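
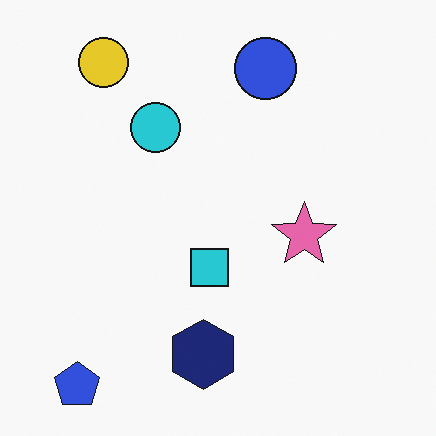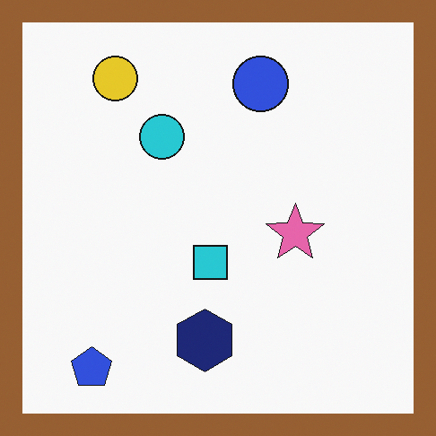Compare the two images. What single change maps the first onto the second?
The second image is the first framed with a brown border.

A solid brown frame runs around the edge of the second image, with the content slightly shrunk inside it.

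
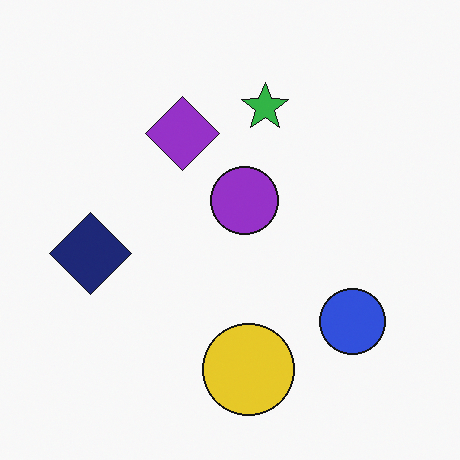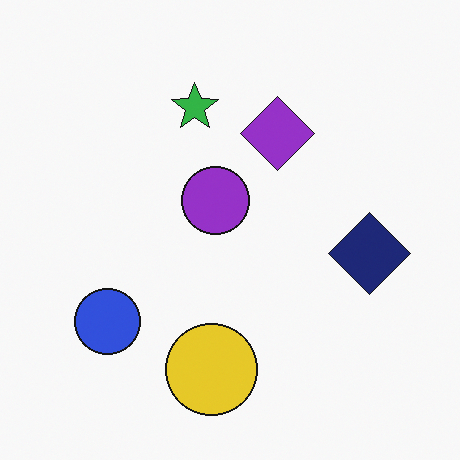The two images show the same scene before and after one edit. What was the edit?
It was flipped horizontally (left ↔ right).

The navy diamond is in the left of the first image and the right of the second — shapes on opposite sides of the vertical midline have swapped in a mirror flip.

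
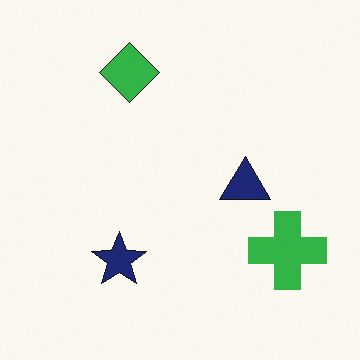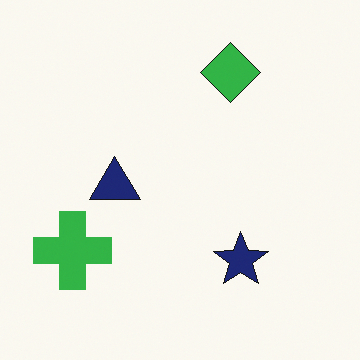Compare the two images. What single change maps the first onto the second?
This is the original image flipped horizontally (left ↔ right).

The green cross is in the bottom-right of the first image and the bottom-left of the second — shapes on opposite sides of the vertical midline have swapped in a mirror flip.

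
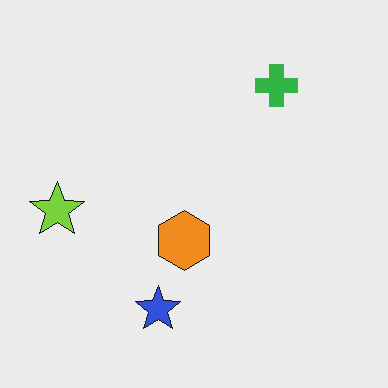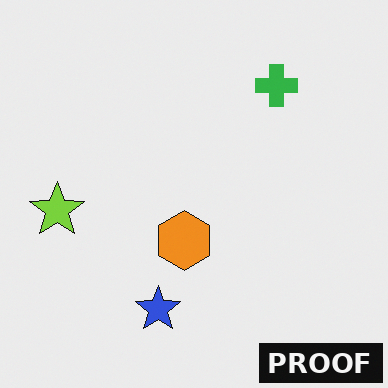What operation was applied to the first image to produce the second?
The transformation is: watermarked with the text "PROOF" in the lower-right corner.

A dark label reading "PROOF" appears in the lower-right corner.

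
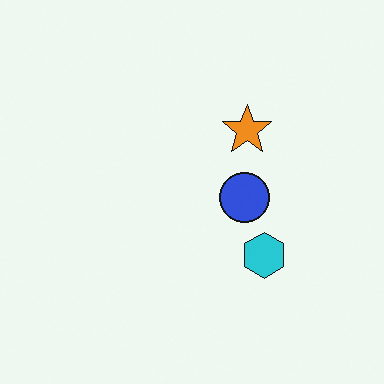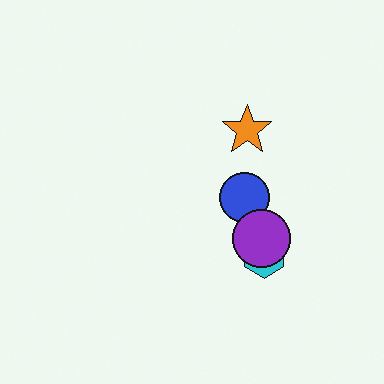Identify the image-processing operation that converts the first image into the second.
The image was overlaid with an additional purple circle.

A purple circle appears in the second image that is absent from the first.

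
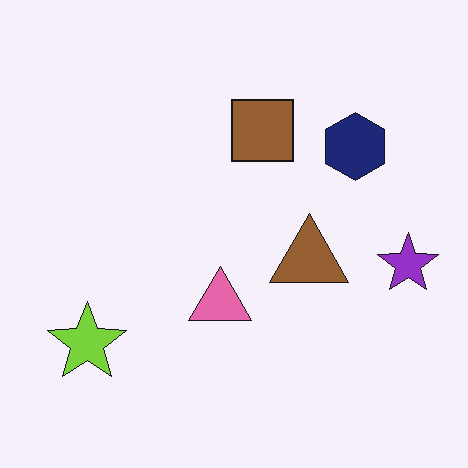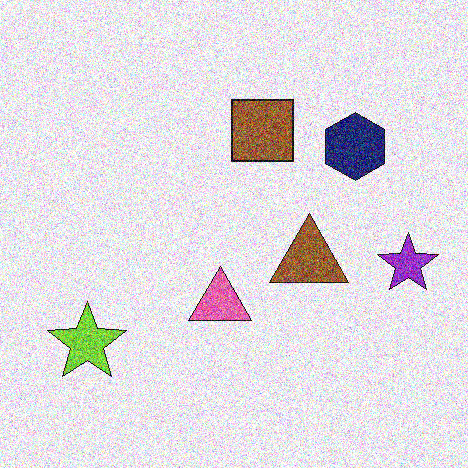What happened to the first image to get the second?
The second image is the first degraded with heavy additive noise.

Random speckle covers the whole image, including the flat background.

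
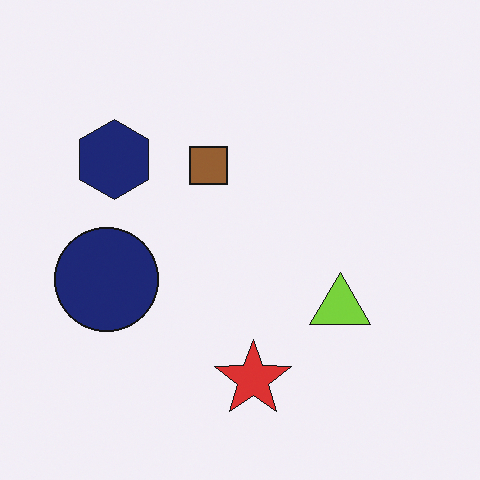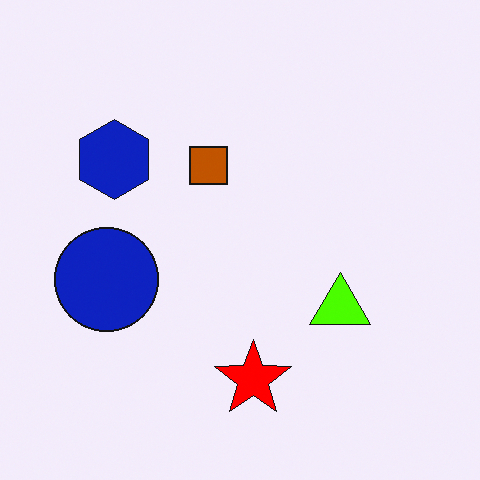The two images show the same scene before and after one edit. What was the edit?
The image was made much more vivid (saturation change).

All colors are more vivid — a global saturation change.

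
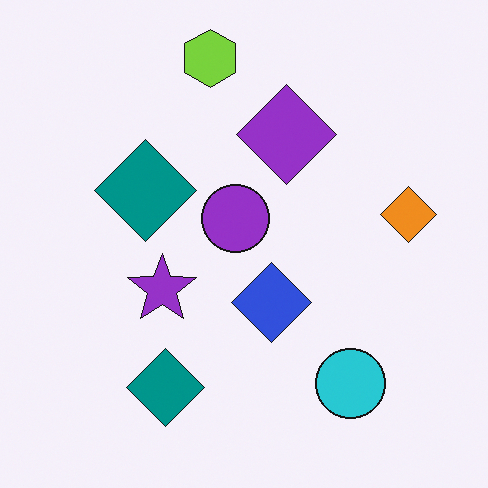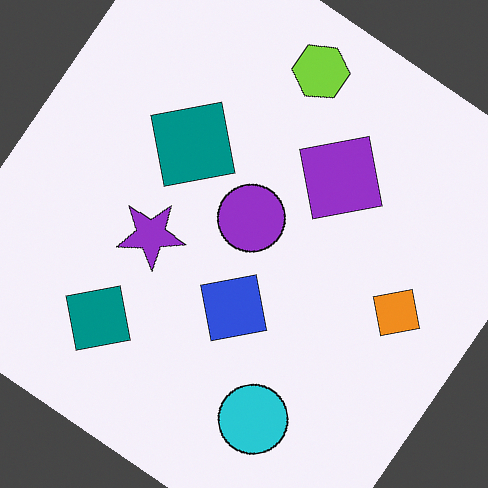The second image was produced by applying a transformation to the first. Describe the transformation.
It was rotated clockwise by a large amount — several tens of degrees.

Every shape is tilted by the same angle and the image corners show triangular fill wedges — a whole-image rotation by a non-right angle.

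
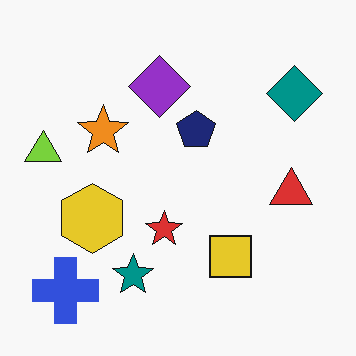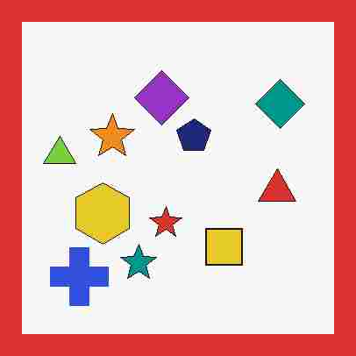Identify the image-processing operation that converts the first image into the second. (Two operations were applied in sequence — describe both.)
The transformation is: heavily JPEG-compressed with obvious blocking artifacts, then framed with a red border.

Blocky 8×8 compression artifacts appear around shape edges and the flat background shows ringing — characteristic JPEG degradation. A solid red frame runs around the edge of the second image, with the content slightly shrunk inside it.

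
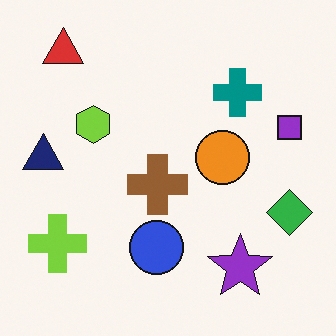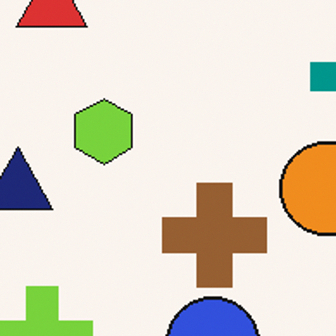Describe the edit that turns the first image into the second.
The second image is the first cropped to a noticeably smaller region and rescaled.

The visible shapes are larger and the field of view is narrower; shapes near the original edges may be partly or wholly outside the frame — a crop-and-rescale.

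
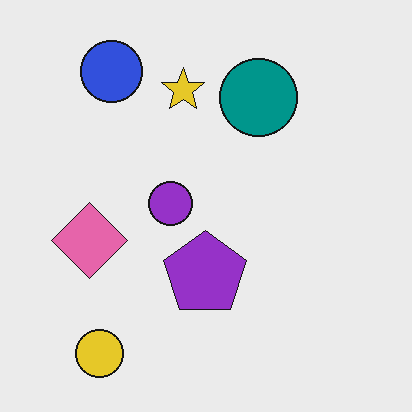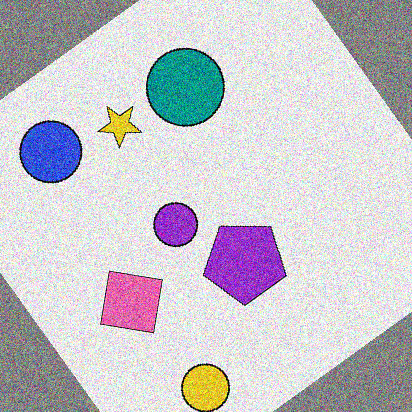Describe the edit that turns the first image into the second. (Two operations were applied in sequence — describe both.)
Rotated counter-clockwise by a large amount — several tens of degrees, then degraded with heavy additive noise.

Every shape is tilted by the same angle and the image corners show triangular fill wedges — a whole-image rotation by a non-right angle. Random speckle covers the whole image, including the flat background.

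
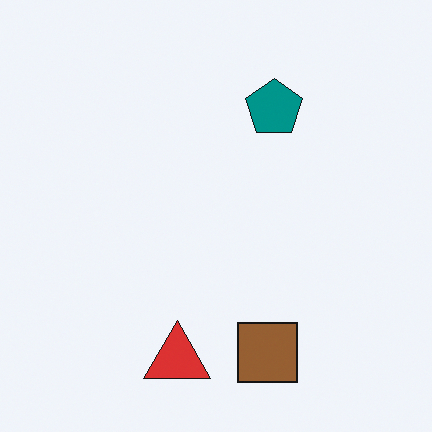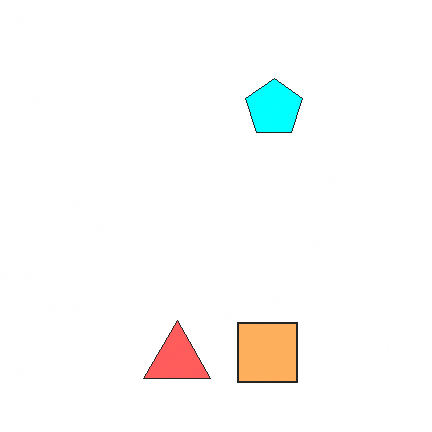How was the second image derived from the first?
It was substantially brightened.

Every pixel — background and shapes alike — is uniformly brightened.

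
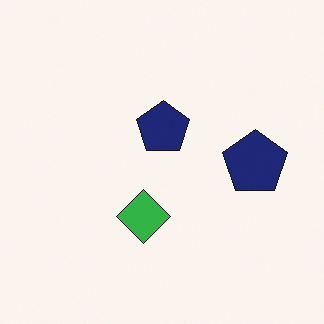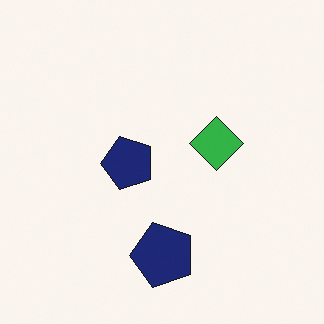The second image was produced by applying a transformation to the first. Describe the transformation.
The image was transposed (reflected across the top-left ↔ bottom-right diagonal).

Shapes have swapped their row and column positions — what was in the top-right is now in the bottom-left — a diagonal reflection.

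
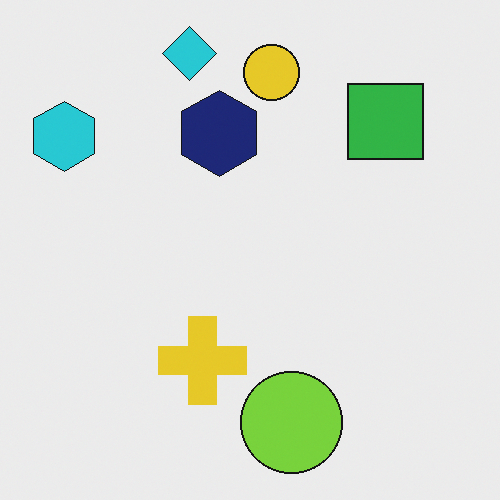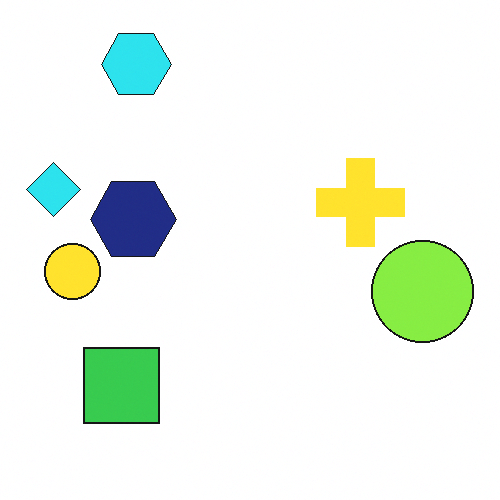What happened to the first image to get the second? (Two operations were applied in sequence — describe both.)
The transformation is: transposed (reflected across the top-left ↔ bottom-right diagonal), then slightly brightened.

Shapes have swapped their row and column positions — what was in the top-right is now in the bottom-left — a diagonal reflection. Every pixel — background and shapes alike — is uniformly brightened.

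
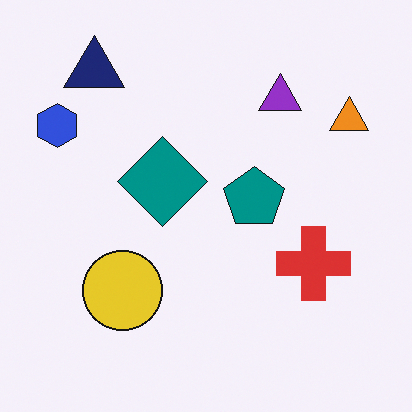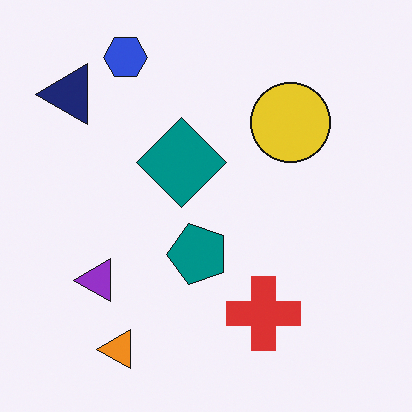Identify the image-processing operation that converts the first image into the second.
The second image is the first transposed (reflected across the top-left ↔ bottom-right diagonal).

Shapes have swapped their row and column positions — what was in the top-right is now in the bottom-left — a diagonal reflection.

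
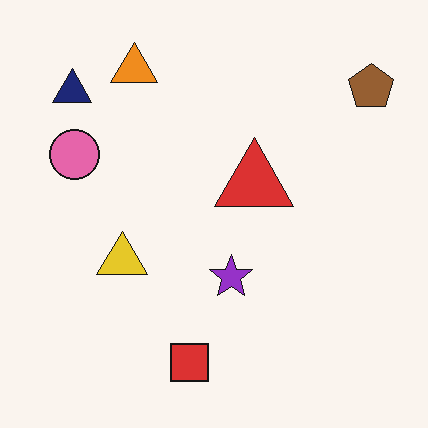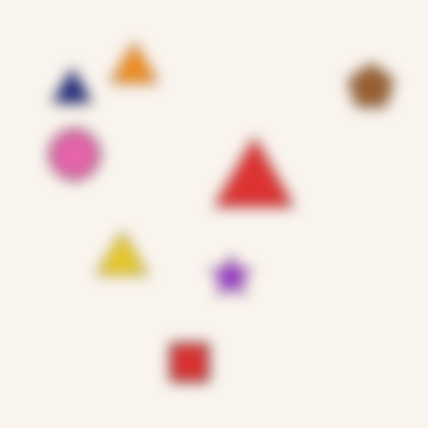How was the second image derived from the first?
The transformation is: strongly gaussian-blurred.

Shape edges and outlines are uniformly softened across the whole image.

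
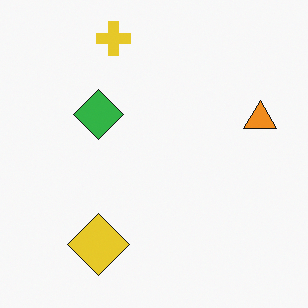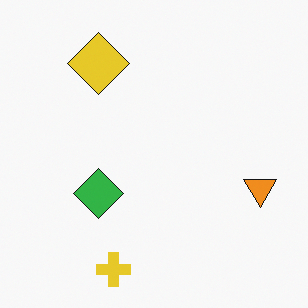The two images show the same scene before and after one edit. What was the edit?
The image was flipped vertically (top ↔ bottom).

The yellow cross is in the top of the first image and the bottom of the second — shapes on opposite sides of the horizontal midline have swapped in a mirror flip.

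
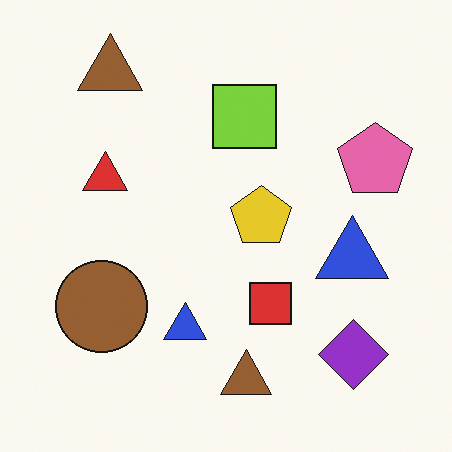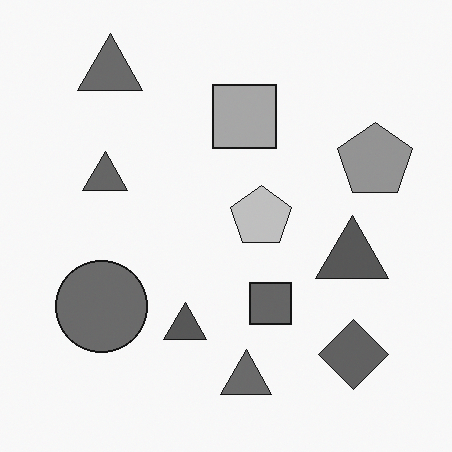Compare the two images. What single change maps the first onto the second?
This is the original image converted to grayscale.

All color is removed — every shape is now a shade of grey.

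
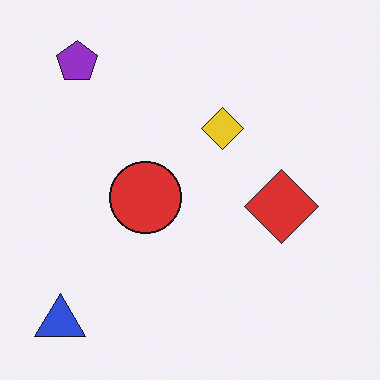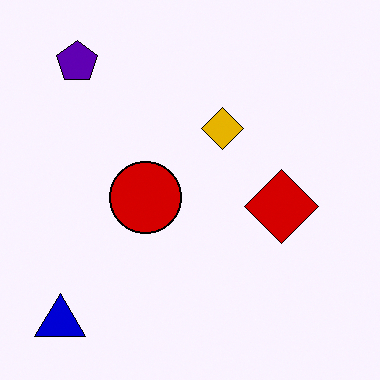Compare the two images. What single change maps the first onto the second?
Boosted in contrast.

Tones are pushed away from mid-grey across the whole image — a global contrast change.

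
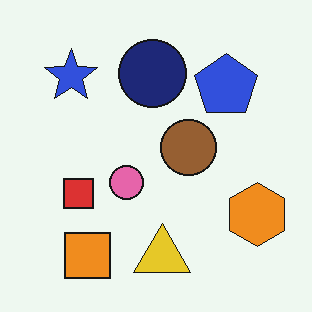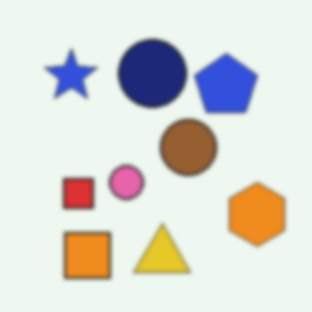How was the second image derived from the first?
This is the original image lightly blurred.

Shape edges and outlines are uniformly softened across the whole image.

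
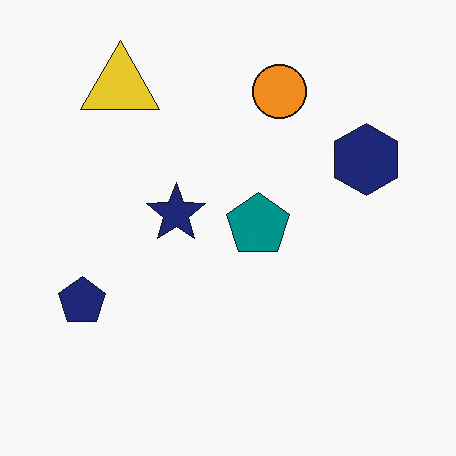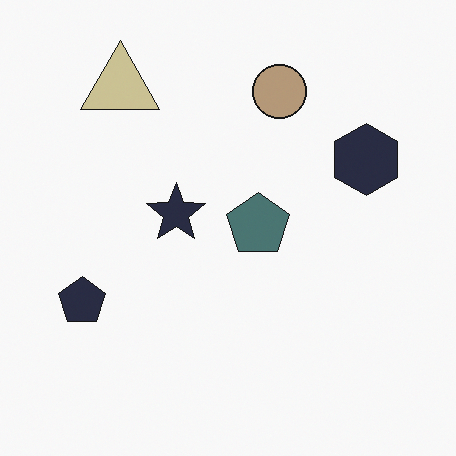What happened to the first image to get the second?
The image was made much more muted (saturation change).

All colors are more muted and greyish — a global saturation change.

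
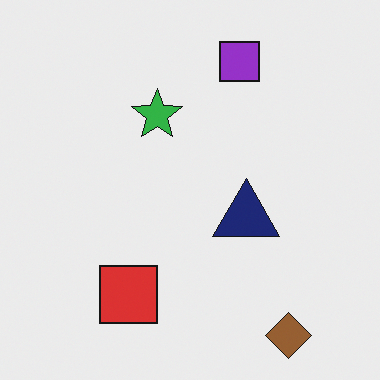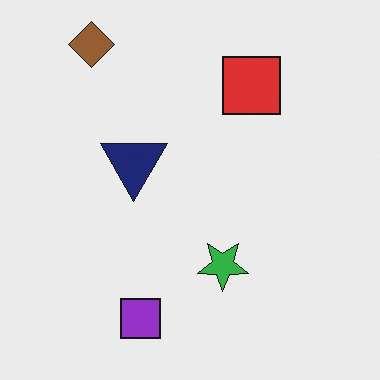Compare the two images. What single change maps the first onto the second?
The image was rotated 180°.

The brown diamond sits in the bottom-right of the first image and the top-left of the second — consistent with a whole-image 180° rotation.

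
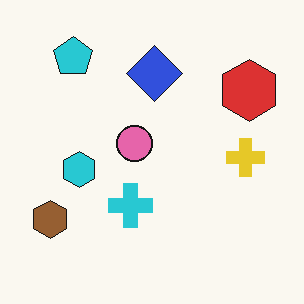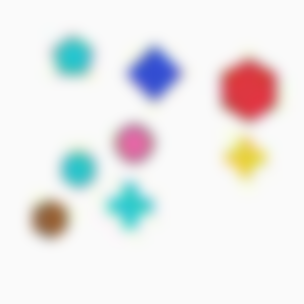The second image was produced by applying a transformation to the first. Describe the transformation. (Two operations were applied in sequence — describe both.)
This is the original image degraded with heavy JPEG compression, then heavily blurred.

Blocky 8×8 compression artifacts appear around shape edges and the flat background shows ringing — characteristic JPEG degradation. Shape edges and outlines are uniformly softened across the whole image.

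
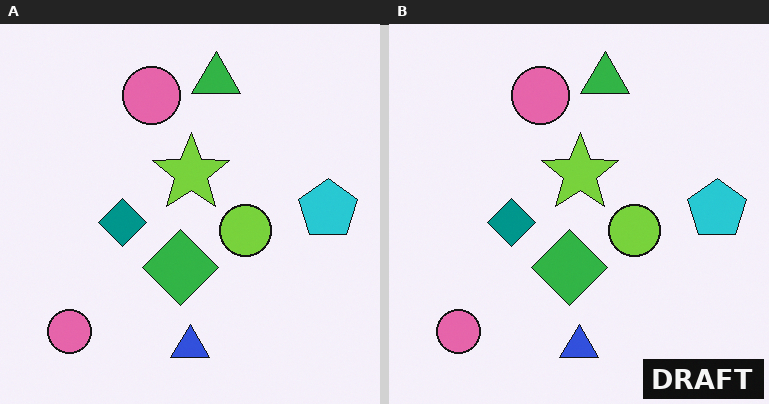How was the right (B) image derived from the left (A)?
The transformation is: watermarked with the text "DRAFT" in the lower-right corner.

A dark label reading "DRAFT" appears in the lower-right corner.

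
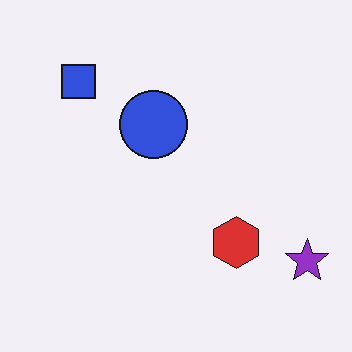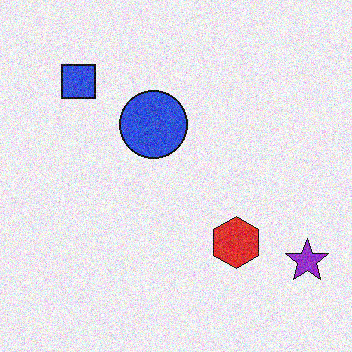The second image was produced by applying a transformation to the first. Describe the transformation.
The transformation is: degraded with visible gaussian noise.

Random speckle covers the whole image, including the flat background.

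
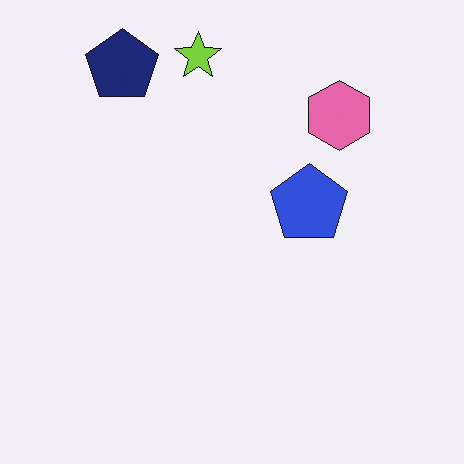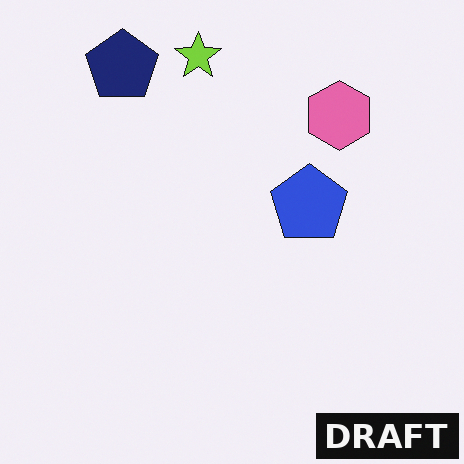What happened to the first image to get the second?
Watermarked with the text "DRAFT" in the lower-right corner.

A dark label reading "DRAFT" appears in the lower-right corner.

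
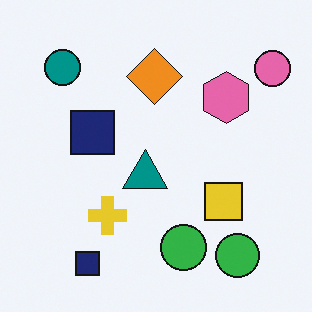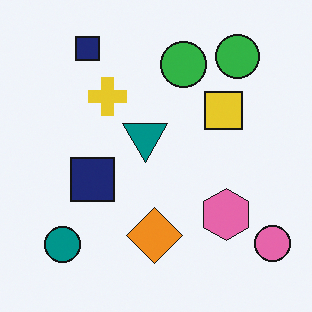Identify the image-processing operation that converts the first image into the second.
The image was flipped vertically (top ↔ bottom).

The teal circle is in the top-left of the first image and the bottom-left of the second — shapes on opposite sides of the horizontal midline have swapped in a mirror flip.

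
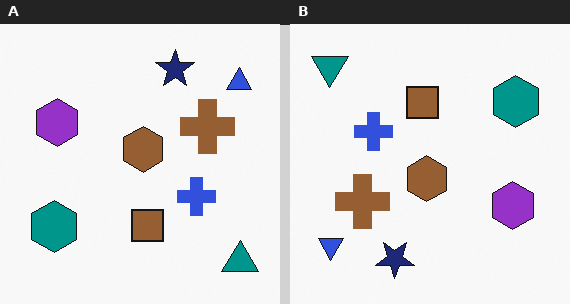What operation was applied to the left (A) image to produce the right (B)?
The right (B) image is the left (A) rotated 180°.

The teal triangle sits in the bottom-right of the left (A) image and the top-left of the right (B) — consistent with a whole-image 180° rotation.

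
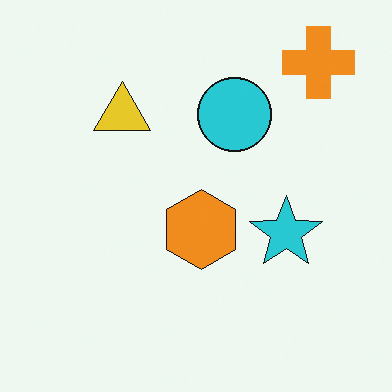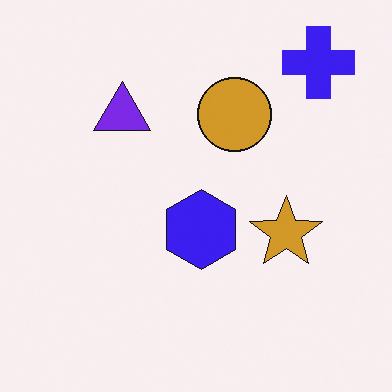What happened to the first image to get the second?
This is the original image hue-shifted through roughly half the color wheel.

Every shape's color has rotated by the same amount around the hue wheel — a uniform hue shift.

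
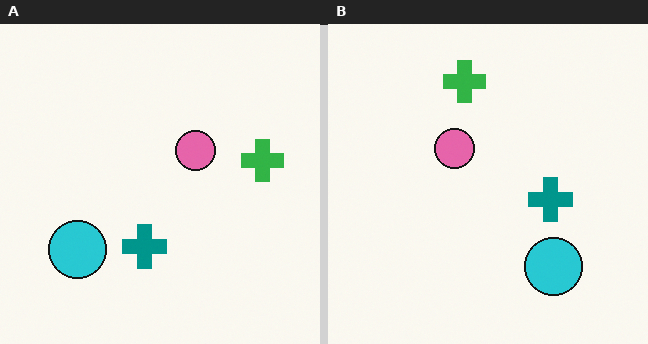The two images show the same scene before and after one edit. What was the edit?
This is the original image rotated 90° counter-clockwise.

The cyan circle sits in the bottom-left of the left (A) image and the bottom-right of the right (B) — consistent with a whole-image 90° counter-clockwise rotation.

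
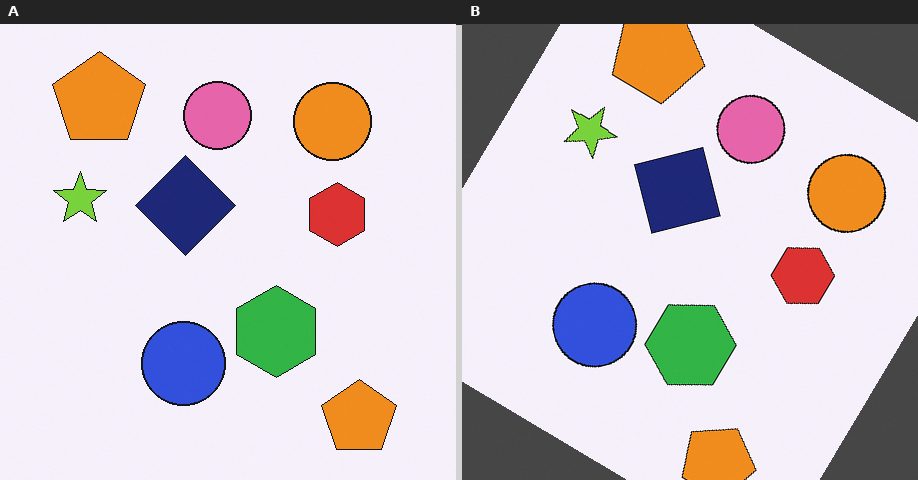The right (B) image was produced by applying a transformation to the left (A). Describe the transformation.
The image was rotated clockwise by a large amount — several tens of degrees.

Every shape is tilted by the same angle and the image corners show triangular fill wedges — a whole-image rotation by a non-right angle.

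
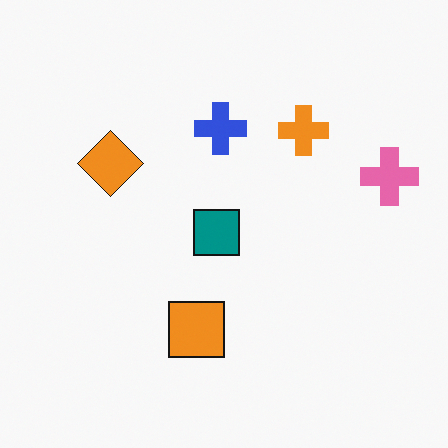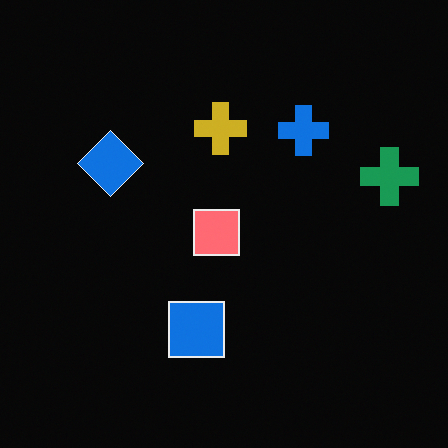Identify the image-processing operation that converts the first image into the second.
This is the original image color-inverted (negative).

The light background has become dark and every shape's color is its complement — a photographic negative.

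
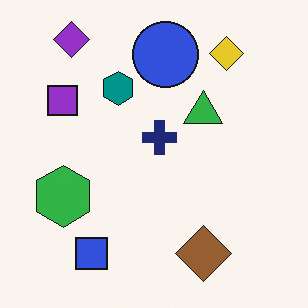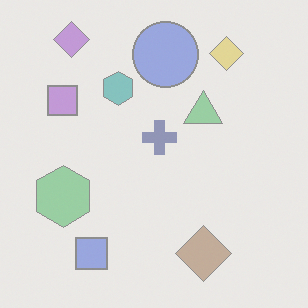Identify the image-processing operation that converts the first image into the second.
The second image is the first washed out (contrast reduced).

Tones are pushed toward mid-grey across the whole image — a global contrast change.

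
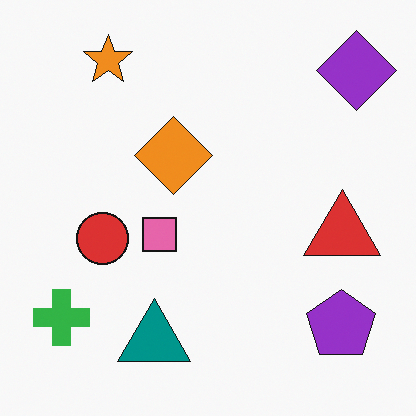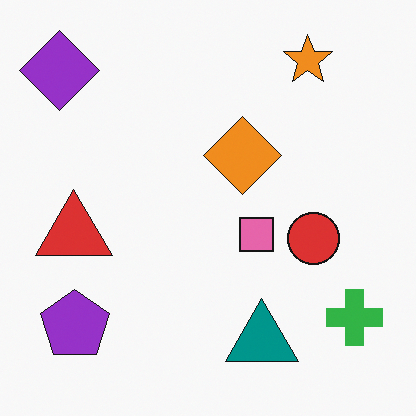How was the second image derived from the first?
Flipped horizontally (left ↔ right).

The purple diamond is in the top-right of the first image and the top-left of the second — shapes on opposite sides of the vertical midline have swapped in a mirror flip.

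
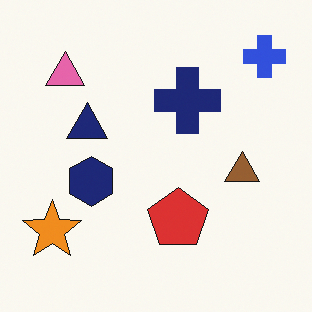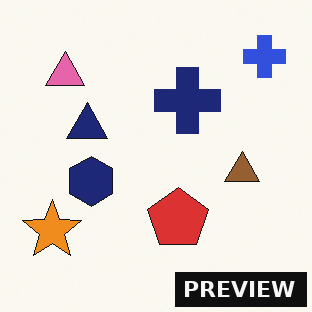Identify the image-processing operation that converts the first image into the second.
The image was watermarked with the text "PREVIEW" in the lower-right corner.

A dark label reading "PREVIEW" appears in the lower-right corner.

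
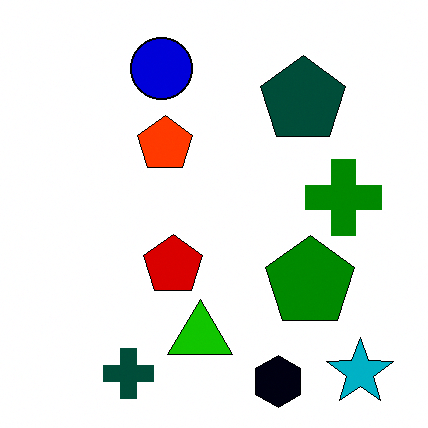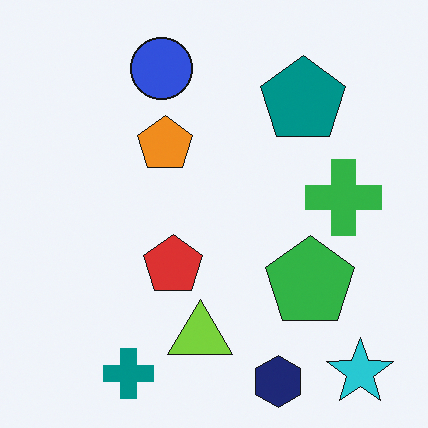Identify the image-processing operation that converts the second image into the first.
Boosted in contrast.

Tones are pushed away from mid-grey across the whole image — a global contrast change.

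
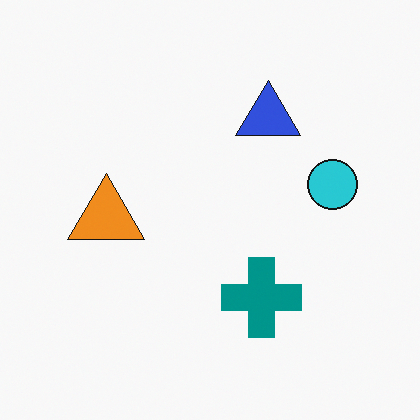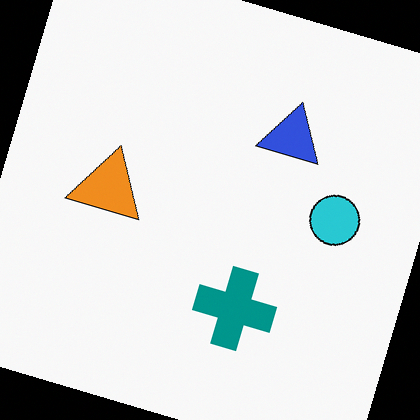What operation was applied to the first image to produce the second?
The image was rotated clockwise by a clearly visible amount.

Every shape is tilted by the same angle and the image corners show triangular fill wedges — a whole-image rotation by a non-right angle.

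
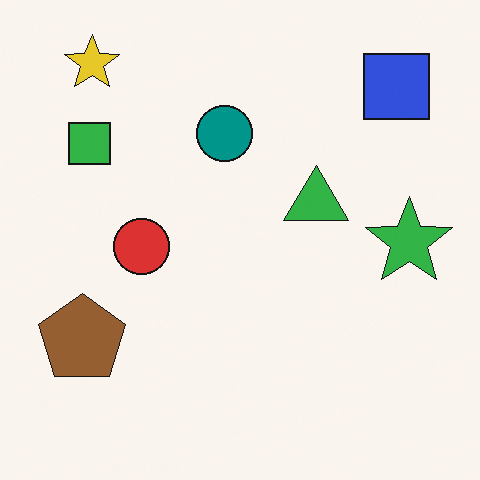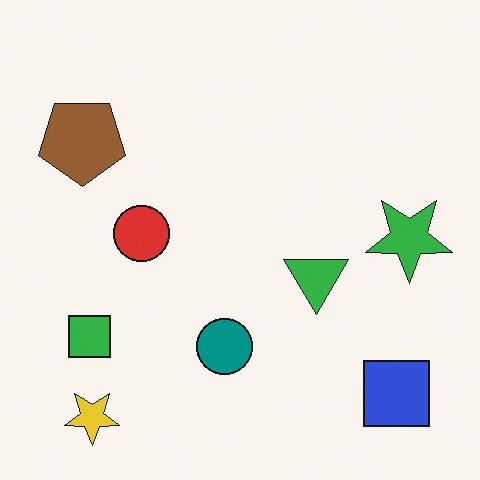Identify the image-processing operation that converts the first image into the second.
The second image is the first flipped vertically (top ↔ bottom).

The yellow star is in the top-left of the first image and the bottom-left of the second — shapes on opposite sides of the horizontal midline have swapped in a mirror flip.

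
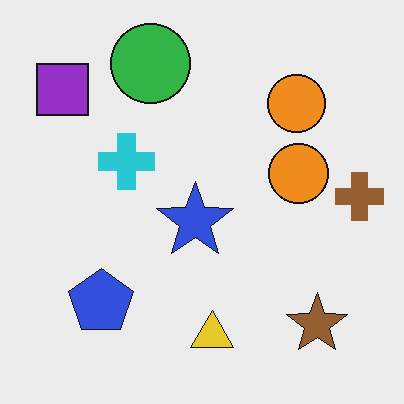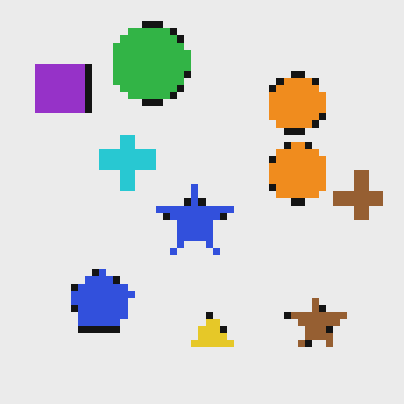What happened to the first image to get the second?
The second image is the first pixelated into visible square blocks.

Shapes are reduced to large square blocks; fine edges and outlines are lost — a downscale-then-upscale (mosaic) effect.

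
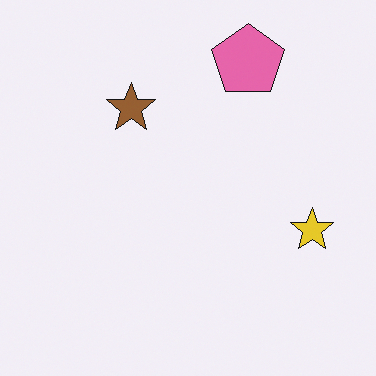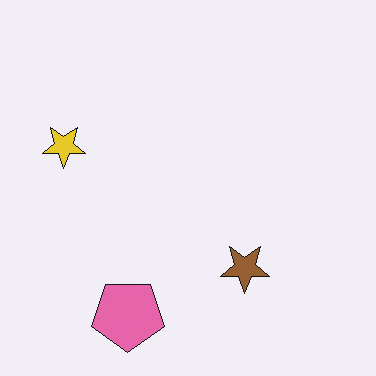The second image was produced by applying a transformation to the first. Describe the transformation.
Rotated 180°.

The pink pentagon sits in the top of the first image and the bottom of the second — consistent with a whole-image 180° rotation.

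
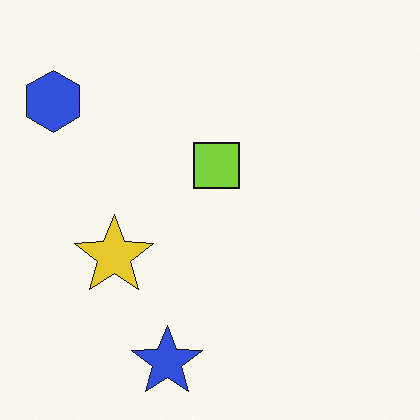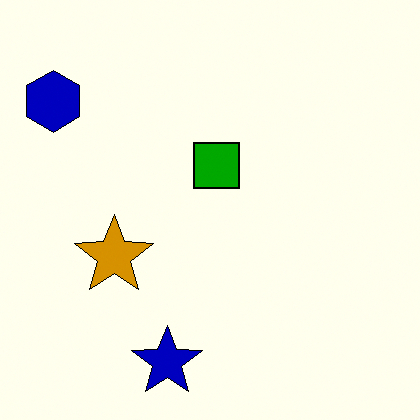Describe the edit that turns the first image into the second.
The transformation is: given much higher contrast.

Tones are pushed away from mid-grey across the whole image — a global contrast change.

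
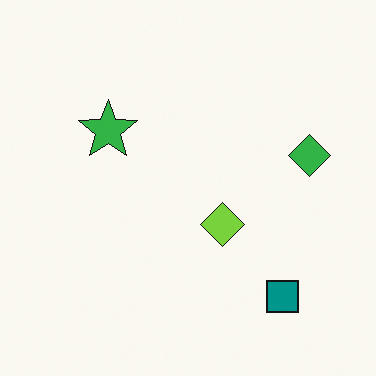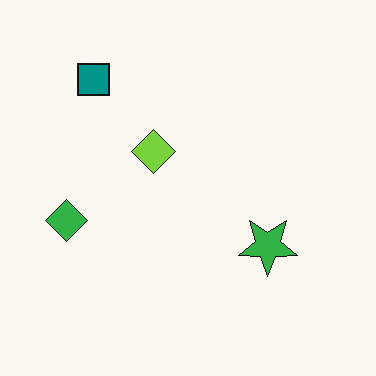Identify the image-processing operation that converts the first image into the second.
It was rotated 180°.

The teal square sits in the bottom-right of the first image and the top-left of the second — consistent with a whole-image 180° rotation.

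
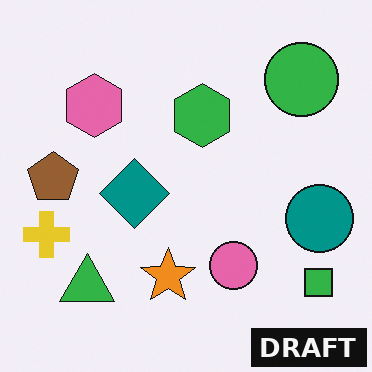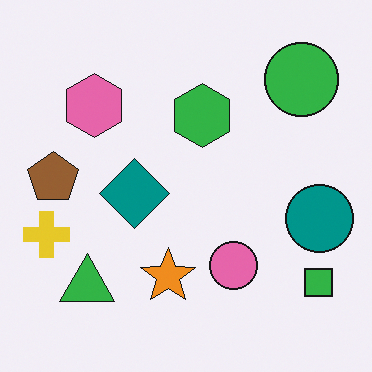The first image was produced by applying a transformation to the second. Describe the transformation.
The first image is the second watermarked with the text "DRAFT" in the lower-right corner.

A dark label reading "DRAFT" appears in the lower-right corner.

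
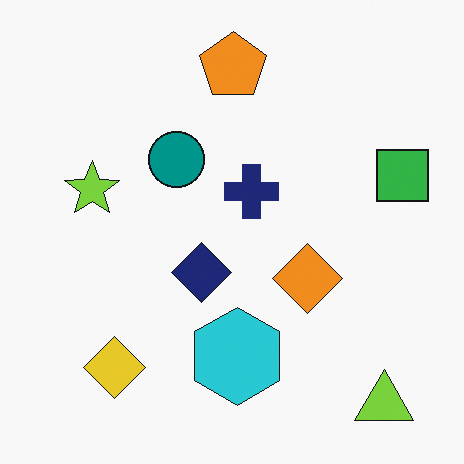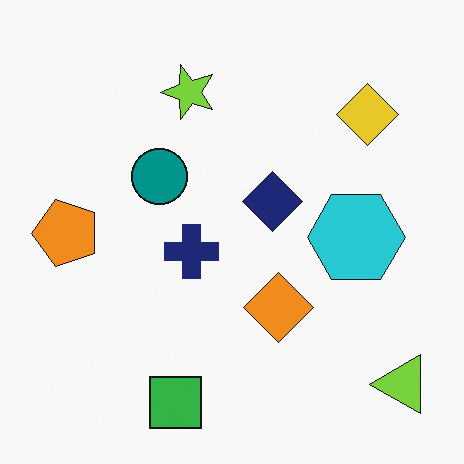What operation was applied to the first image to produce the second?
This is the original image transposed (reflected across the top-left ↔ bottom-right diagonal).

Shapes have swapped their row and column positions — what was in the top-right is now in the bottom-left — a diagonal reflection.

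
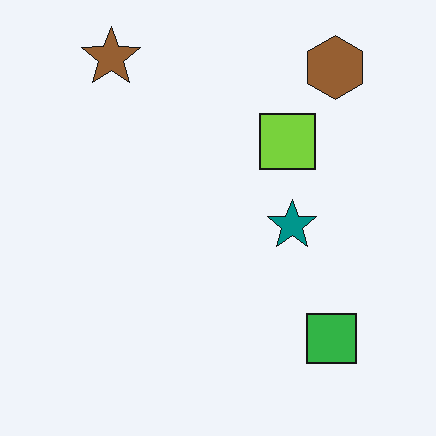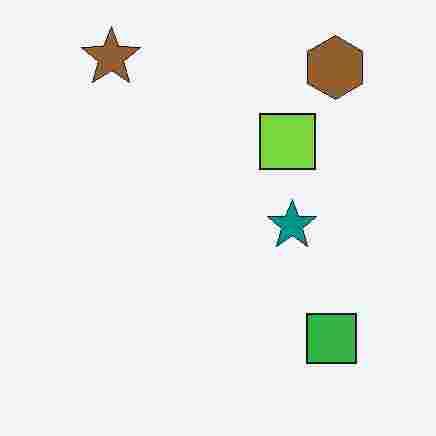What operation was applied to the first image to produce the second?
The image was degraded with heavy JPEG compression.

Blocky 8×8 compression artifacts appear around shape edges and the flat background shows ringing — characteristic JPEG degradation.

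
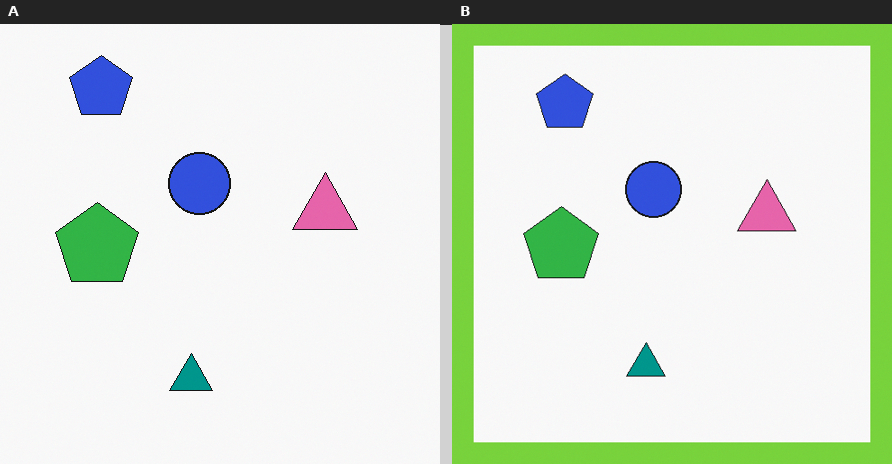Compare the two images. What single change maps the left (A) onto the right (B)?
The right (B) image is the left (A) framed with a lime border.

A solid lime frame runs around the edge of the right (B) image, with the content slightly shrunk inside it.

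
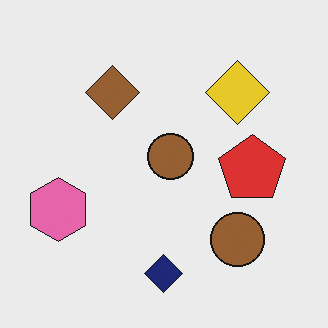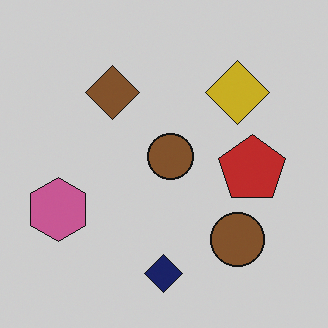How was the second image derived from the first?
The image was darkened a little.

Every pixel — background and shapes alike — is uniformly darkened.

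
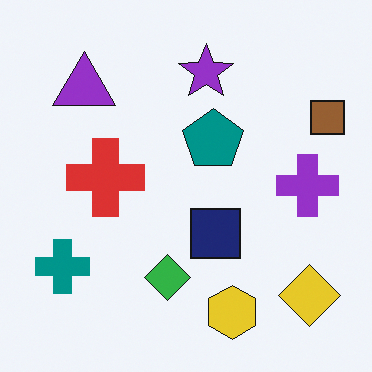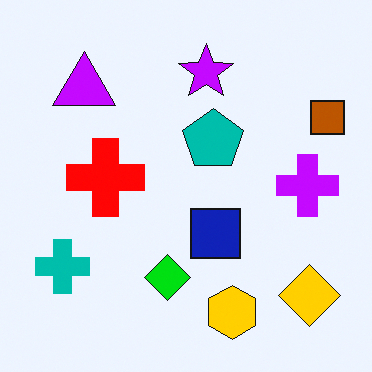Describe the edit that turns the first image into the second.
The second image is the first heavily oversaturated.

All colors are more vivid — a global saturation change.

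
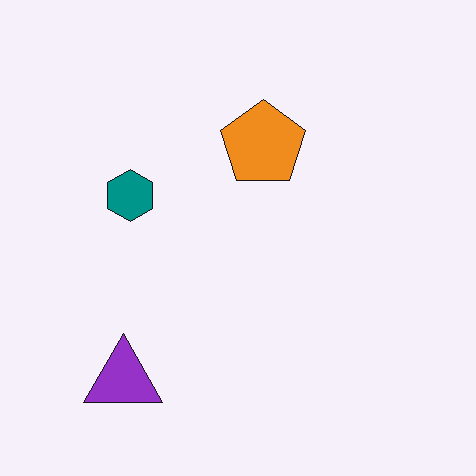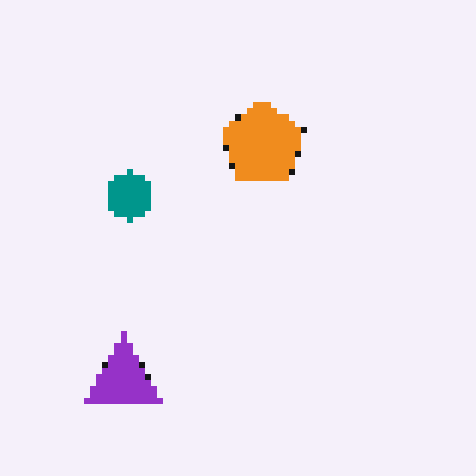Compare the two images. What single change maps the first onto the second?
The transformation is: pixelated into visible square blocks.

Shapes are reduced to large square blocks; fine edges and outlines are lost — a downscale-then-upscale (mosaic) effect.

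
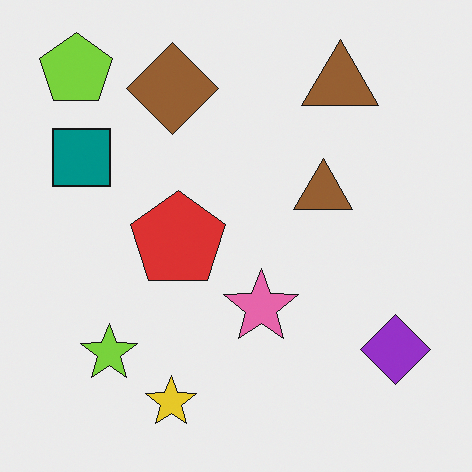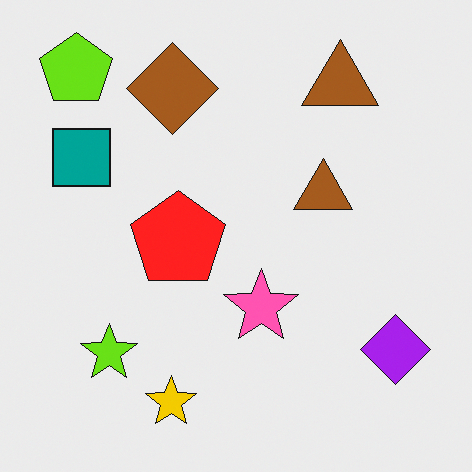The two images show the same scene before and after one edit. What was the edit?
The image was slightly oversaturated.

All colors are more vivid — a global saturation change.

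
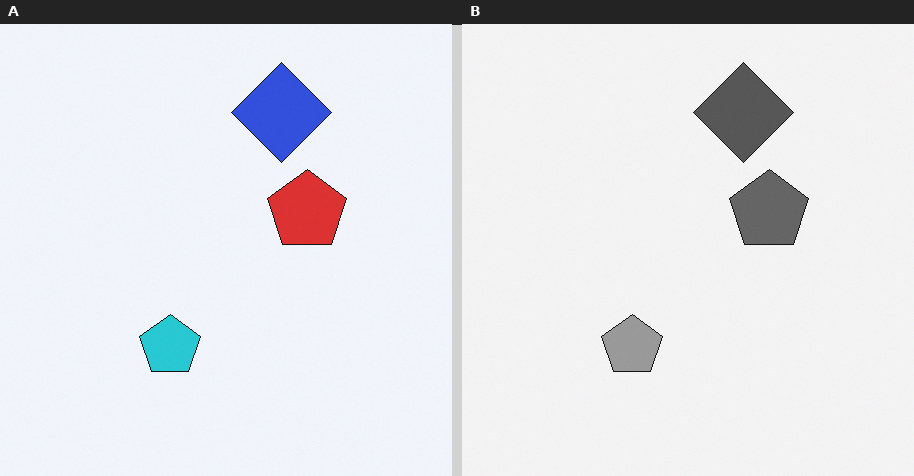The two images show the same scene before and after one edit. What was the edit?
It was converted to grayscale.

All color is removed — every shape is now a shade of grey.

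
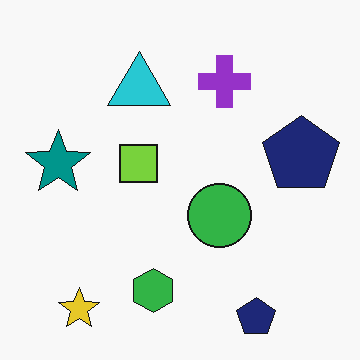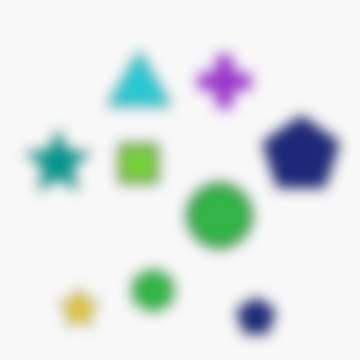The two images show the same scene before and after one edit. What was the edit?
The second image is the first heavily blurred.

Shape edges and outlines are uniformly softened across the whole image.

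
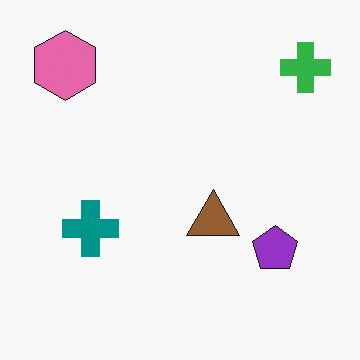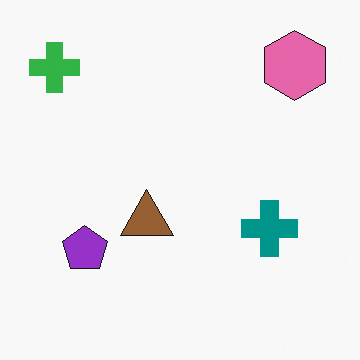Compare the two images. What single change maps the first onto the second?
The transformation is: flipped horizontally (left ↔ right).

The green cross is in the top-right of the first image and the top-left of the second — shapes on opposite sides of the vertical midline have swapped in a mirror flip.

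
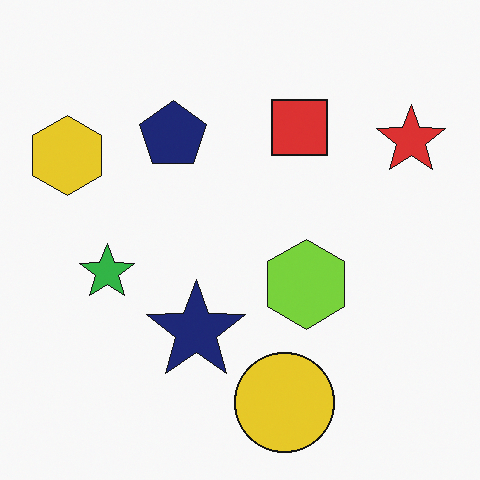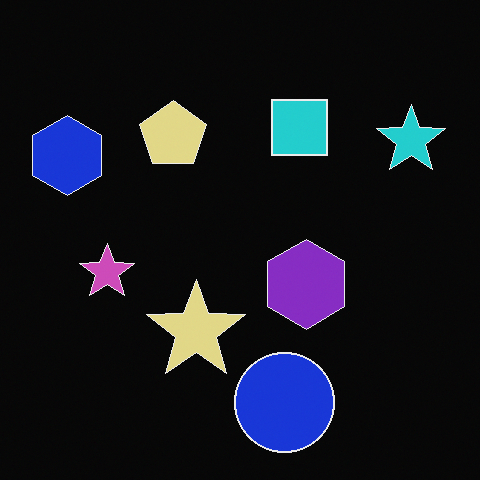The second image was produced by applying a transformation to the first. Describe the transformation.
It was color-inverted (negative).

The light background has become dark and every shape's color is its complement — a photographic negative.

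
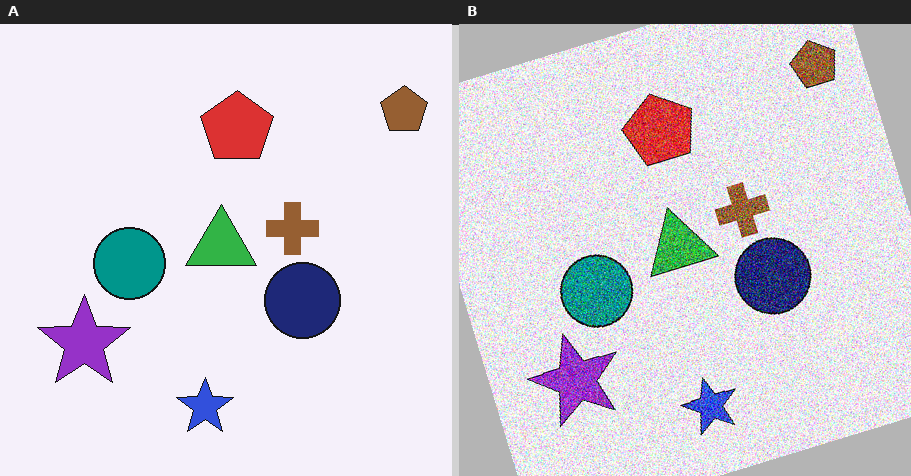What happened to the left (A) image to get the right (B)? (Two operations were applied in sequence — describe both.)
The image was degraded with heavy additive noise, then rotated counter-clockwise by a clearly visible amount.

Random speckle covers the whole image, including the flat background. Every shape is tilted by the same angle and the image corners show triangular fill wedges — a whole-image rotation by a non-right angle.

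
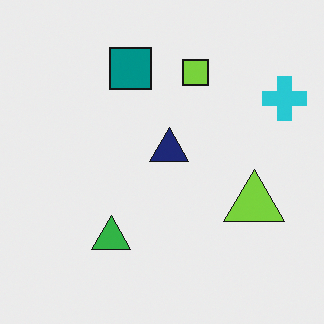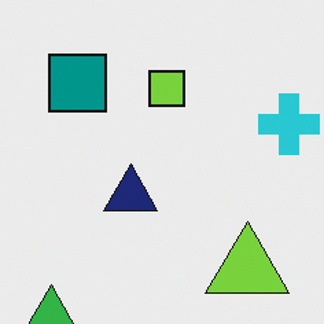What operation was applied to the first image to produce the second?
It was cropped to a modestly smaller region and rescaled.

The visible shapes are larger and the field of view is narrower; shapes near the original edges may be partly or wholly outside the frame — a crop-and-rescale.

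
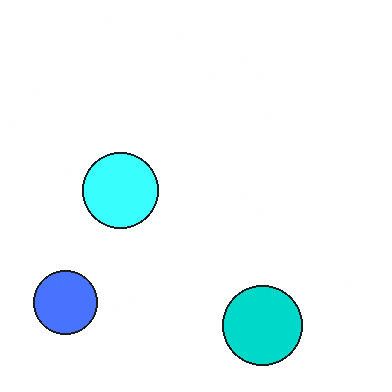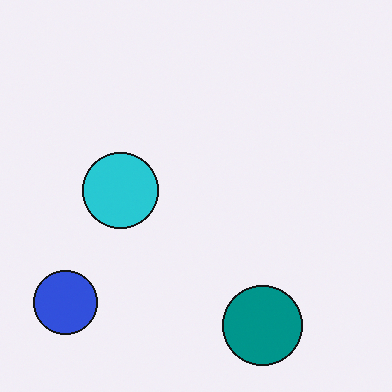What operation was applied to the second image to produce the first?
The transformation is: substantially brightened.

Every pixel — background and shapes alike — is uniformly brightened.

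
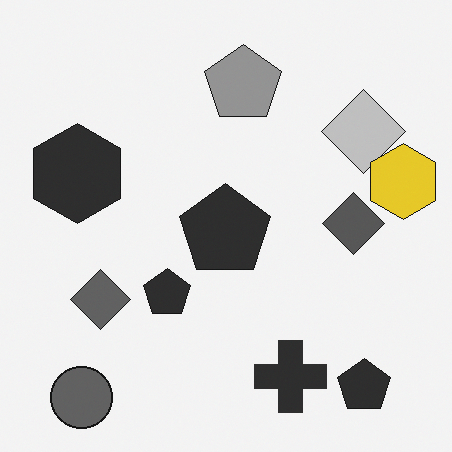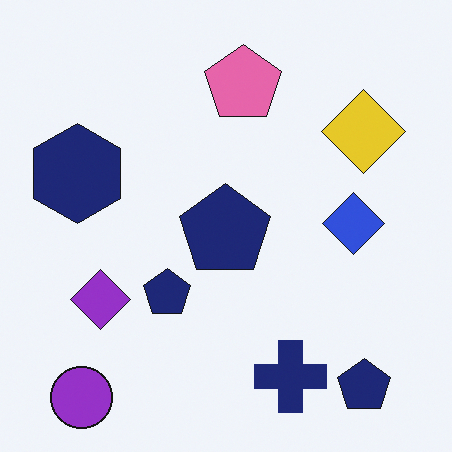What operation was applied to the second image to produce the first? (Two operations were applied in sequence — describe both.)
Converted to grayscale, then overlaid with an additional yellow hexagon.

All color is removed — every shape is now a shade of grey. A yellow hexagon appears in the first image that is absent from the second.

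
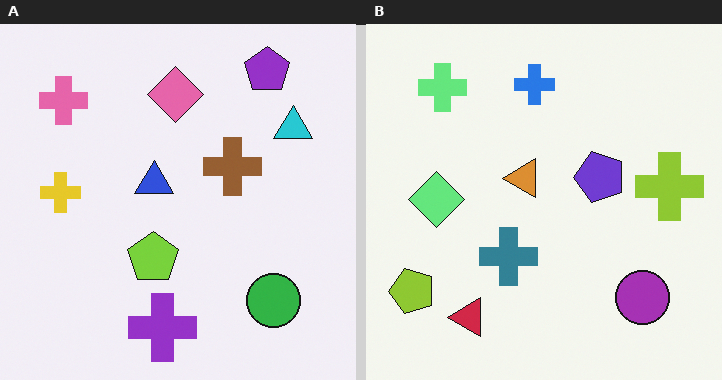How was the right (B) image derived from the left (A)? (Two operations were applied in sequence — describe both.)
Hue-shifted by a large amount, then transposed (reflected across the top-left ↔ bottom-right diagonal).

Every shape's color has rotated by the same amount around the hue wheel — a uniform hue shift. Shapes have swapped their row and column positions — what was in the top-right is now in the bottom-left — a diagonal reflection.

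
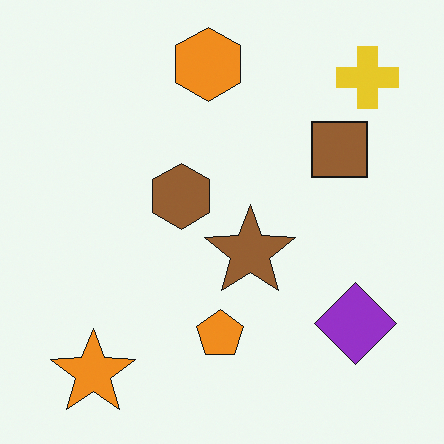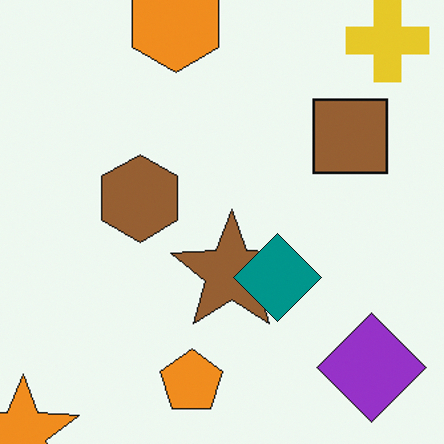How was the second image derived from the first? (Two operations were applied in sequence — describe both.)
This is the original image cropped to a modestly smaller region and rescaled, then overlaid with an additional teal diamond.

The visible shapes are larger and the field of view is narrower; shapes near the original edges may be partly or wholly outside the frame — a crop-and-rescale. A teal diamond appears in the second image that is absent from the first.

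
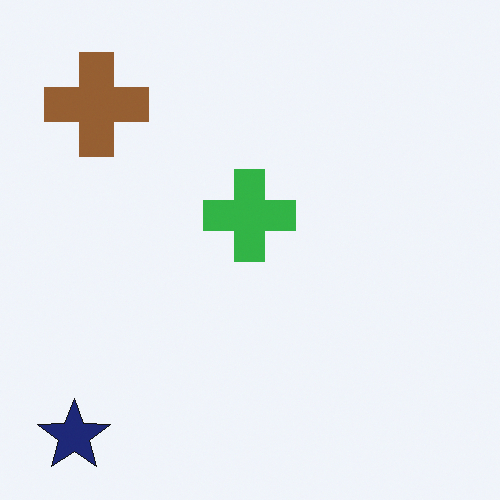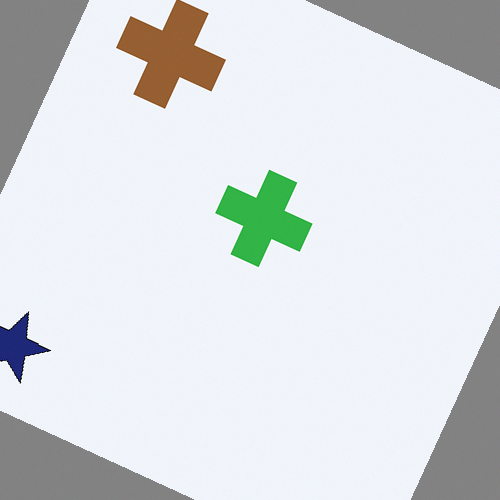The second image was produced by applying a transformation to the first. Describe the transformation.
The second image is the first rotated clockwise by a clearly visible amount.

Every shape is tilted by the same angle and the image corners show triangular fill wedges — a whole-image rotation by a non-right angle.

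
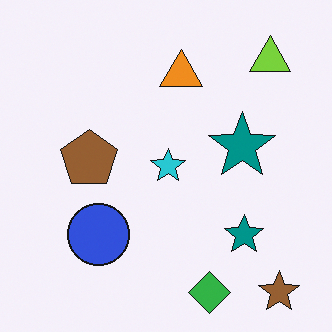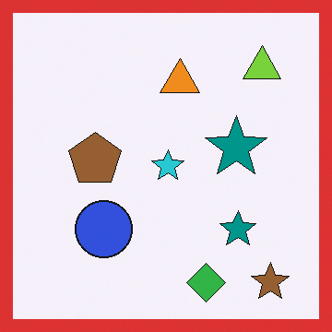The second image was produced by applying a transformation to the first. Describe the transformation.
The image was framed with a red border.

A solid red frame runs around the edge of the second image, with the content slightly shrunk inside it.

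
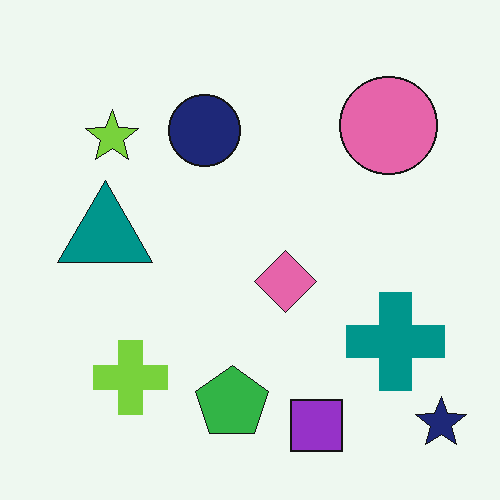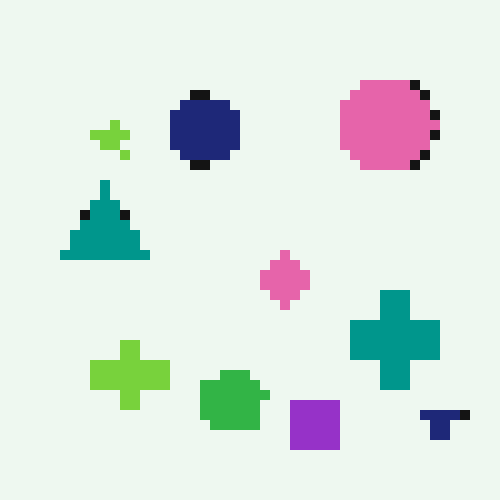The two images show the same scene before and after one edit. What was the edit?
The transformation is: coarsely pixelated.

Shapes are reduced to large square blocks; fine edges and outlines are lost — a downscale-then-upscale (mosaic) effect.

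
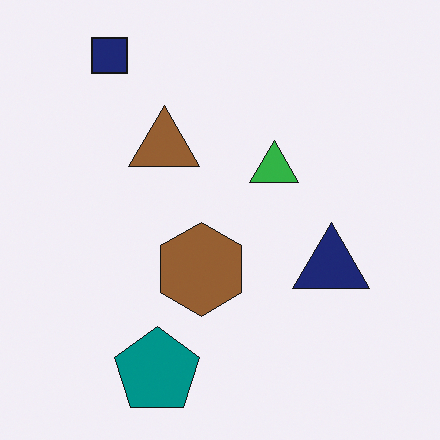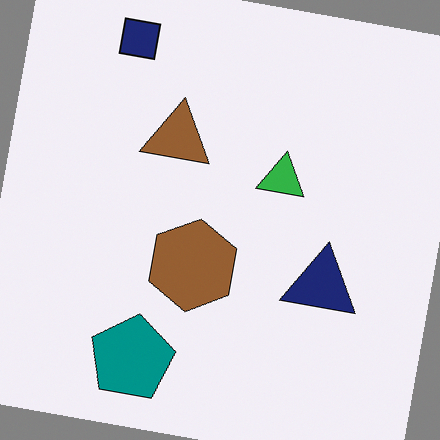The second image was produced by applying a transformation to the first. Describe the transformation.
It was rotated clockwise by a slight angle.

Every shape is tilted by the same angle and the image corners show triangular fill wedges — a whole-image rotation by a non-right angle.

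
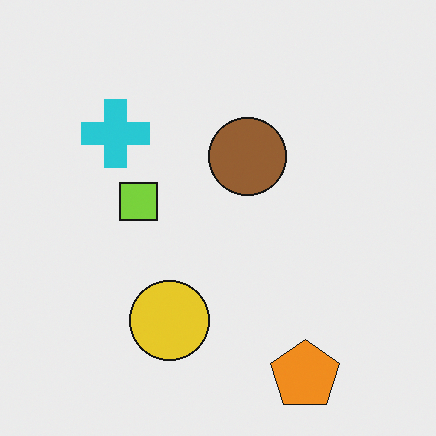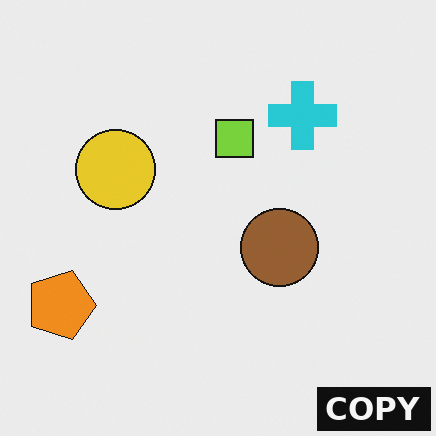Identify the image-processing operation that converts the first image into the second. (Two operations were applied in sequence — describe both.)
The transformation is: rotated 90° clockwise, then watermarked with the text "COPY" in the lower-right corner.

The orange pentagon sits in the bottom-right of the first image and the bottom-left of the second — consistent with a whole-image 90° clockwise rotation. A dark label reading "COPY" appears in the lower-right corner.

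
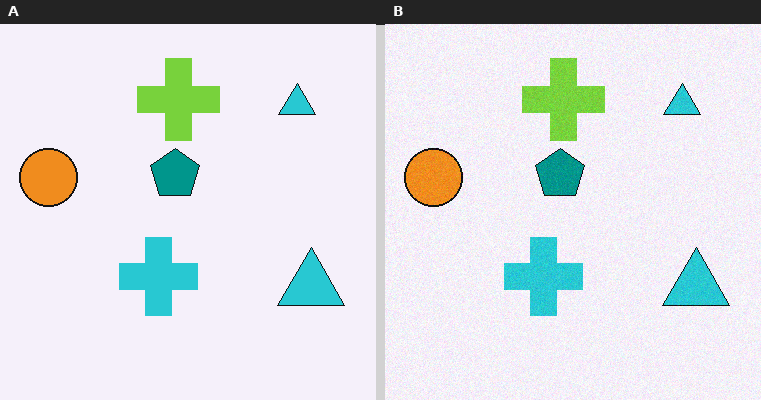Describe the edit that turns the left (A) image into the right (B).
The transformation is: degraded with subtle gaussian noise.

Random speckle covers the whole image, including the flat background.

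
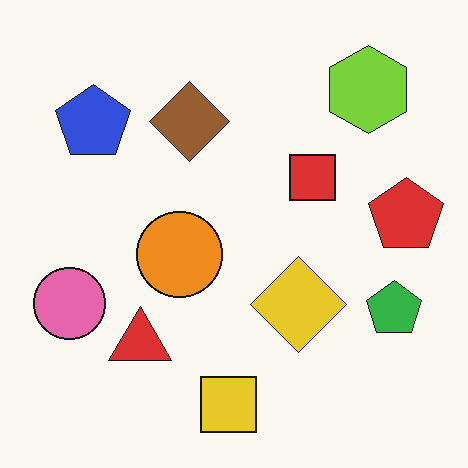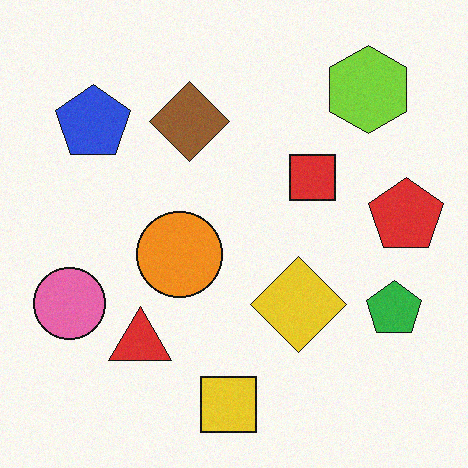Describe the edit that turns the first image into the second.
The second image is the first degraded with light additive noise.

Random speckle covers the whole image, including the flat background.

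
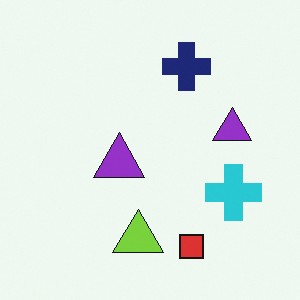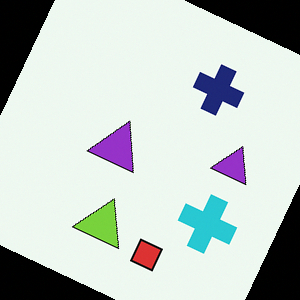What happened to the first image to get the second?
The second image is the first rotated clockwise by a clearly visible amount.

Every shape is tilted by the same angle and the image corners show triangular fill wedges — a whole-image rotation by a non-right angle.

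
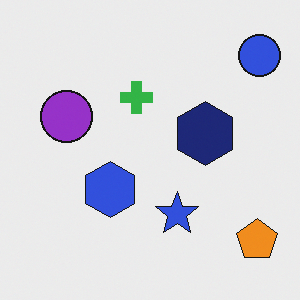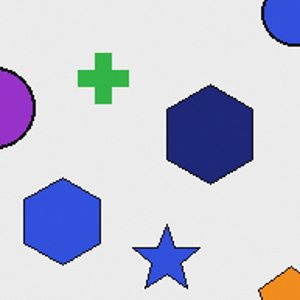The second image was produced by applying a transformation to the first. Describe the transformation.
The transformation is: cropped slightly and scaled back up.

The visible shapes are larger and the field of view is narrower; shapes near the original edges may be partly or wholly outside the frame — a crop-and-rescale.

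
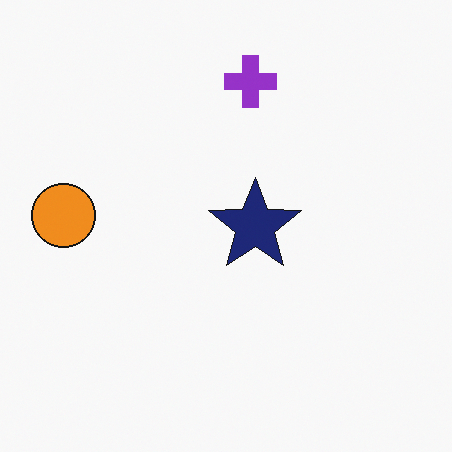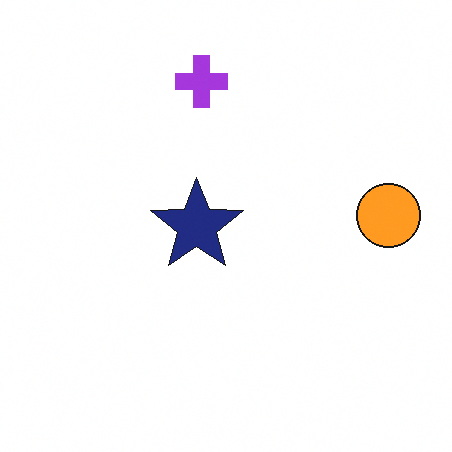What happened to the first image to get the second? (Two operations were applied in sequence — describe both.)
The second image is the first slightly brightened, then flipped horizontally (left ↔ right).

Every pixel — background and shapes alike — is uniformly brightened. The orange circle is in the left of the first image and the right of the second — shapes on opposite sides of the vertical midline have swapped in a mirror flip.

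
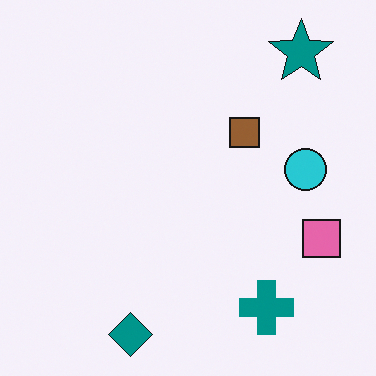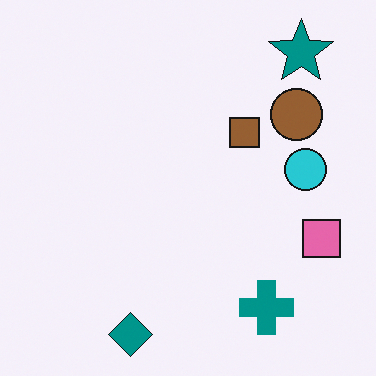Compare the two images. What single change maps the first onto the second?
It was overlaid with an additional brown circle.

A brown circle appears in the second image that is absent from the first.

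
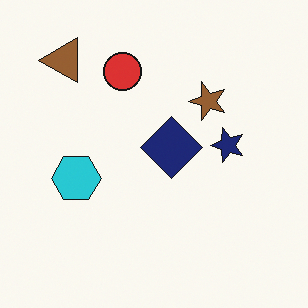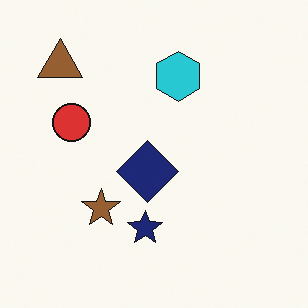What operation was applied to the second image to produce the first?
The first image is the second transposed (reflected across the top-left ↔ bottom-right diagonal).

Shapes have swapped their row and column positions — what was in the top-right is now in the bottom-left — a diagonal reflection.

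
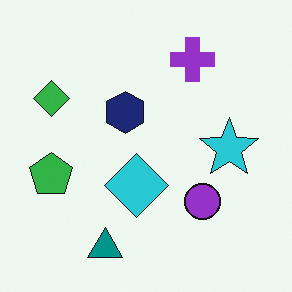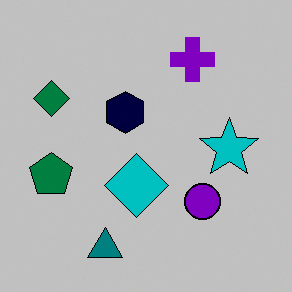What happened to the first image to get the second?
It was aggressively posterized.

Each flat color has snapped to a coarser quantized level — most visibly, the near-white background has dropped to a flat grey.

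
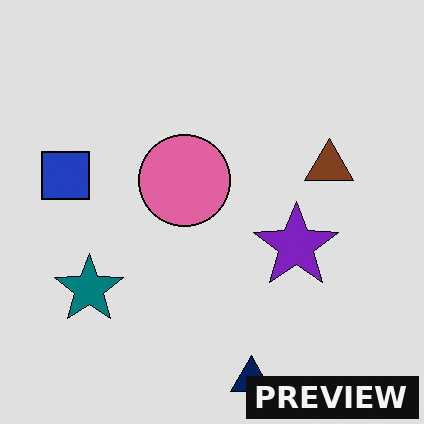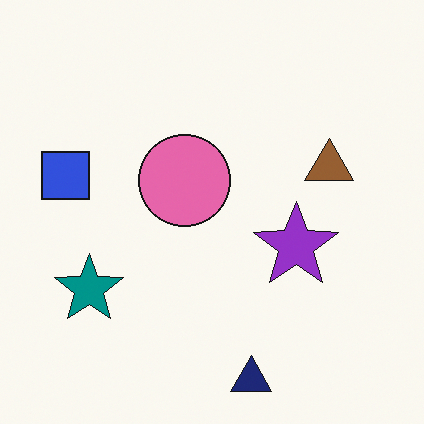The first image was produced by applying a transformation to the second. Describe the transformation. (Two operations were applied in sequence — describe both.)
The image was moderately posterized, then watermarked with the text "PREVIEW" in the lower-right corner.

Each flat color has snapped to a coarser quantized level — most visibly, the near-white background has dropped to a flat grey. A dark label reading "PREVIEW" appears in the lower-right corner.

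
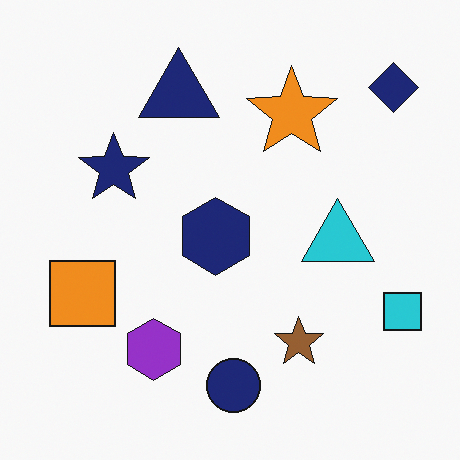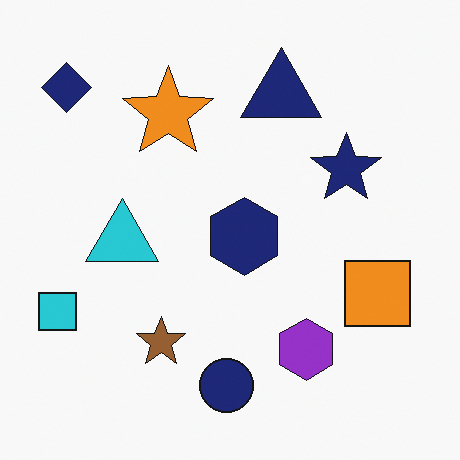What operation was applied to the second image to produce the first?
It was flipped horizontally (left ↔ right).

The cyan square is in the bottom-left of the second image and the bottom-right of the first — shapes on opposite sides of the vertical midline have swapped in a mirror flip.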